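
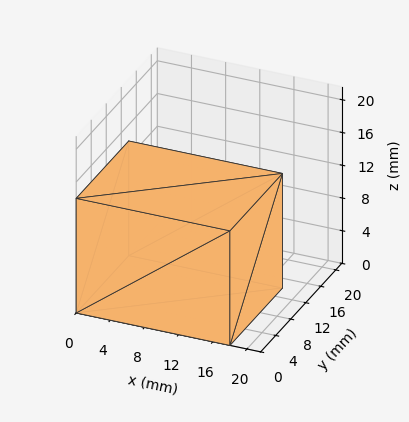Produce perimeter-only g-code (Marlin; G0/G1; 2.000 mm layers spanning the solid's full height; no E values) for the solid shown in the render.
Reading the render: the shape is a rectangular box, roughly 18 × 14 mm footprint and 14 mm tall (dimensions read to the nearest mm from the axis ticks). For the g-code, the solid's height is divided into equal slices at the stated Δz and each level perimeter traced with G1 moves after a G0 lift.

; perimeter-only toolpath
G21 ; units = mm
G90 ; absolute positioning
G28 ; home
; layer 1
G0 Z2.000
G0 X0.000 Y0.000
G1 X18.000 Y0.000
G1 X18.000 Y14.000
G1 X0.000 Y14.000
G1 X0.000 Y0.000
; layer 2
G0 Z4.000
G0 X0.000 Y0.000
G1 X18.000 Y0.000
G1 X18.000 Y14.000
G1 X0.000 Y14.000
G1 X0.000 Y0.000
; layer 3
G0 Z6.000
G0 X0.000 Y0.000
G1 X18.000 Y0.000
G1 X18.000 Y14.000
G1 X0.000 Y14.000
G1 X0.000 Y0.000
; layer 4
G0 Z8.000
G0 X0.000 Y0.000
G1 X18.000 Y0.000
G1 X18.000 Y14.000
G1 X0.000 Y14.000
G1 X0.000 Y0.000
; layer 5
G0 Z10.000
G0 X0.000 Y0.000
G1 X18.000 Y0.000
G1 X18.000 Y14.000
G1 X0.000 Y14.000
G1 X0.000 Y0.000
; layer 6
G0 Z12.000
G0 X0.000 Y0.000
G1 X18.000 Y0.000
G1 X18.000 Y14.000
G1 X0.000 Y14.000
G1 X0.000 Y0.000
; layer 7
G0 Z14.000
G0 X0.000 Y0.000
G1 X18.000 Y0.000
G1 X18.000 Y14.000
G1 X0.000 Y14.000
G1 X0.000 Y0.000
M2 ; end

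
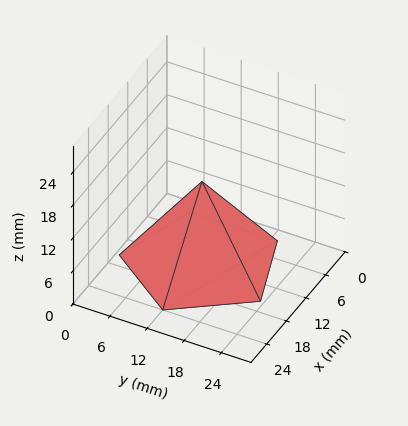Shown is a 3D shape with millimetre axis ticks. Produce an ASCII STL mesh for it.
Reading the render: the shape is a regular 5-sided pyramid, base circumscribed radius ≈ 12 mm, apex at z ≈ 15 mm (dimensions read to the nearest mm from the axis ticks). For the STL, each face is triangulated and given an outward normal.

solid part
  facet normal 0.0000 0.0000 -1.0000
    outer loop
      vertex 2.292 19.053 0.000
      vertex 15.708 23.413 0.000
      vertex 24.000 12.000 0.000
    endloop
  endfacet
  facet normal 0.0000 0.0000 -1.0000
    outer loop
      vertex 2.292 4.947 0.000
      vertex 2.292 19.053 0.000
      vertex 24.000 12.000 0.000
    endloop
  endfacet
  facet normal 0.0000 0.0000 -1.0000
    outer loop
      vertex 15.708 0.587 0.000
      vertex 2.292 4.947 0.000
      vertex 24.000 12.000 0.000
    endloop
  endfacet
  facet normal 0.6792 0.4935 0.5433
    outer loop
      vertex 24.000 12.000 0.000
      vertex 15.708 23.413 0.000
      vertex 12.000 12.000 15.000
    endloop
  endfacet
  facet normal -0.2595 0.7984 0.5433
    outer loop
      vertex 15.708 23.413 0.000
      vertex 2.292 19.053 0.000
      vertex 12.000 12.000 15.000
    endloop
  endfacet
  facet normal -0.8395 0.0000 0.5433
    outer loop
      vertex 2.292 19.053 0.000
      vertex 2.292 4.947 0.000
      vertex 12.000 12.000 15.000
    endloop
  endfacet
  facet normal -0.2595 -0.7984 0.5433
    outer loop
      vertex 2.292 4.947 0.000
      vertex 15.708 0.587 0.000
      vertex 12.000 12.000 15.000
    endloop
  endfacet
  facet normal 0.6792 -0.4935 0.5433
    outer loop
      vertex 15.708 0.587 0.000
      vertex 24.000 12.000 0.000
      vertex 12.000 12.000 15.000
    endloop
  endfacet
endsolid part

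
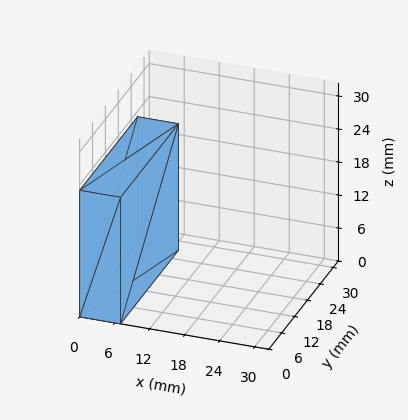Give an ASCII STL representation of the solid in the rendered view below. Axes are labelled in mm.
Reading the render: the shape is a rectangular box, roughly 7 × 27 mm footprint and 23 mm tall (dimensions read to the nearest mm from the axis ticks). For the STL, each face is triangulated and given an outward normal.

solid part
  facet normal 0.0000 0.0000 -1.0000
    outer loop
      vertex 7.0 27.0 0.0
      vertex 7.0 0.0 0.0
      vertex 0.0 0.0 0.0
    endloop
  endfacet
  facet normal 0.0000 0.0000 -1.0000
    outer loop
      vertex 0.0 27.0 0.0
      vertex 7.0 27.0 0.0
      vertex 0.0 0.0 0.0
    endloop
  endfacet
  facet normal 0.0000 0.0000 1.0000
    outer loop
      vertex 0.0 0.0 23.0
      vertex 7.0 0.0 23.0
      vertex 7.0 27.0 23.0
    endloop
  endfacet
  facet normal 0.0000 0.0000 1.0000
    outer loop
      vertex 0.0 0.0 23.0
      vertex 7.0 27.0 23.0
      vertex 0.0 27.0 23.0
    endloop
  endfacet
  facet normal 0.0000 -1.0000 0.0000
    outer loop
      vertex 0.0 0.0 0.0
      vertex 7.0 0.0 0.0
      vertex 7.0 0.0 23.0
    endloop
  endfacet
  facet normal 0.0000 -1.0000 0.0000
    outer loop
      vertex 0.0 0.0 0.0
      vertex 7.0 0.0 23.0
      vertex 0.0 0.0 23.0
    endloop
  endfacet
  facet normal 0.0000 1.0000 0.0000
    outer loop
      vertex 7.0 27.0 23.0
      vertex 7.0 27.0 0.0
      vertex 0.0 27.0 0.0
    endloop
  endfacet
  facet normal 0.0000 1.0000 0.0000
    outer loop
      vertex 0.0 27.0 23.0
      vertex 7.0 27.0 23.0
      vertex 0.0 27.0 0.0
    endloop
  endfacet
  facet normal -1.0000 0.0000 0.0000
    outer loop
      vertex 0.0 27.0 23.0
      vertex 0.0 27.0 0.0
      vertex 0.0 0.0 0.0
    endloop
  endfacet
  facet normal -1.0000 0.0000 0.0000
    outer loop
      vertex 0.0 0.0 23.0
      vertex 0.0 27.0 23.0
      vertex 0.0 0.0 0.0
    endloop
  endfacet
  facet normal 1.0000 0.0000 0.0000
    outer loop
      vertex 7.0 0.0 0.0
      vertex 7.0 27.0 0.0
      vertex 7.0 27.0 23.0
    endloop
  endfacet
  facet normal 1.0000 0.0000 0.0000
    outer loop
      vertex 7.0 0.0 0.0
      vertex 7.0 27.0 23.0
      vertex 7.0 0.0 23.0
    endloop
  endfacet
endsolid part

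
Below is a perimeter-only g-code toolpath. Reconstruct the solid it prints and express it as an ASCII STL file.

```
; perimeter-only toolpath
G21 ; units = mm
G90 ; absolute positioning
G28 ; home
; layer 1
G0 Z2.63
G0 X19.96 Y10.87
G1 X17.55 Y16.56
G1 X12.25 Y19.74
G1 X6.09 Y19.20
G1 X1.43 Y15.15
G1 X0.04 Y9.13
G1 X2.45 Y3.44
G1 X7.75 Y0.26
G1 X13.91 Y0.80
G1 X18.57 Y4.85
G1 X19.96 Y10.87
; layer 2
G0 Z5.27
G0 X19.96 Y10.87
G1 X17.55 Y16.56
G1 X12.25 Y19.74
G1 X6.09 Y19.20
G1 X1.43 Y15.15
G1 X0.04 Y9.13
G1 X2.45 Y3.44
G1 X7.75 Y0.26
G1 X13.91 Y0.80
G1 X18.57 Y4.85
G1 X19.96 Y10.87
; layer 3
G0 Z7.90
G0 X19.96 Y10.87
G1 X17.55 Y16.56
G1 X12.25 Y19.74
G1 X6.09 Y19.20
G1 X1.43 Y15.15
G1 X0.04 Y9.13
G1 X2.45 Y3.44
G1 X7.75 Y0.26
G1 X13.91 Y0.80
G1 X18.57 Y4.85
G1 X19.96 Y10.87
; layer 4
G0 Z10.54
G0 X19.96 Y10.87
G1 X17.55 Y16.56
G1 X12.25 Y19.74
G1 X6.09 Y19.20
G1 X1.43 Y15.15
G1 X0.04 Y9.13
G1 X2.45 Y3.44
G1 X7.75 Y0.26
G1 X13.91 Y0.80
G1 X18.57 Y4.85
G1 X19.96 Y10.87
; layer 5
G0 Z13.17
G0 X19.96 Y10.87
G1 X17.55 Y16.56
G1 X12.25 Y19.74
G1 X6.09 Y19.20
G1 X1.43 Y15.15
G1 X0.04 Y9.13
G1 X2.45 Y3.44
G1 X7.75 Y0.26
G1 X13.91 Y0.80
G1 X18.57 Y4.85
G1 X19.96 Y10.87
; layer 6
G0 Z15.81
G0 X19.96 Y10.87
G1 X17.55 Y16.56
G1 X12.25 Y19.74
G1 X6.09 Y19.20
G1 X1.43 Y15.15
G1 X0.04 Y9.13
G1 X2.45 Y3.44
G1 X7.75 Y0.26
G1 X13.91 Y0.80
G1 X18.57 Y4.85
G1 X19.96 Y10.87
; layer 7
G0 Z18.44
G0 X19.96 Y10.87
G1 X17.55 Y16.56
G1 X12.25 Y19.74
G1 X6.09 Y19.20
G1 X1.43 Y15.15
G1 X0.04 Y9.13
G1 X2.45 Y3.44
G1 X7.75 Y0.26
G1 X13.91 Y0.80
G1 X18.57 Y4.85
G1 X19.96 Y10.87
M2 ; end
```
solid part
  facet normal 0.0000 0.0000 -1.0000
    outer loop
      vertex 12.25 19.74 0.00
      vertex 17.55 16.56 0.00
      vertex 19.96 10.87 0.00
    endloop
  endfacet
  facet normal 0.0000 0.0000 -1.0000
    outer loop
      vertex 6.09 19.20 0.00
      vertex 12.25 19.74 0.00
      vertex 19.96 10.87 0.00
    endloop
  endfacet
  facet normal 0.0000 0.0000 -1.0000
    outer loop
      vertex 1.43 15.15 0.00
      vertex 6.09 19.20 0.00
      vertex 19.96 10.87 0.00
    endloop
  endfacet
  facet normal 0.0000 0.0000 -1.0000
    outer loop
      vertex 0.04 9.13 0.00
      vertex 1.43 15.15 0.00
      vertex 19.96 10.87 0.00
    endloop
  endfacet
  facet normal 0.0000 0.0000 -1.0000
    outer loop
      vertex 2.45 3.44 0.00
      vertex 0.04 9.13 0.00
      vertex 19.96 10.87 0.00
    endloop
  endfacet
  facet normal 0.0000 0.0000 -1.0000
    outer loop
      vertex 7.75 0.26 0.00
      vertex 2.45 3.44 0.00
      vertex 19.96 10.87 0.00
    endloop
  endfacet
  facet normal 0.0000 0.0000 -1.0000
    outer loop
      vertex 13.91 0.80 0.00
      vertex 7.75 0.26 0.00
      vertex 19.96 10.87 0.00
    endloop
  endfacet
  facet normal 0.0000 0.0000 -1.0000
    outer loop
      vertex 18.57 4.85 0.00
      vertex 13.91 0.80 0.00
      vertex 19.96 10.87 0.00
    endloop
  endfacet
  facet normal 0.0000 0.0000 1.0000
    outer loop
      vertex 19.96 10.87 18.44
      vertex 17.55 16.56 18.44
      vertex 12.25 19.74 18.44
    endloop
  endfacet
  facet normal 0.0000 0.0000 1.0000
    outer loop
      vertex 19.96 10.87 18.44
      vertex 12.25 19.74 18.44
      vertex 6.09 19.20 18.44
    endloop
  endfacet
  facet normal 0.0000 0.0000 1.0000
    outer loop
      vertex 19.96 10.87 18.44
      vertex 6.09 19.20 18.44
      vertex 1.43 15.15 18.44
    endloop
  endfacet
  facet normal 0.0000 0.0000 1.0000
    outer loop
      vertex 19.96 10.87 18.44
      vertex 1.43 15.15 18.44
      vertex 0.04 9.13 18.44
    endloop
  endfacet
  facet normal 0.0000 0.0000 1.0000
    outer loop
      vertex 19.96 10.87 18.44
      vertex 0.04 9.13 18.44
      vertex 2.45 3.44 18.44
    endloop
  endfacet
  facet normal 0.0000 0.0000 1.0000
    outer loop
      vertex 19.96 10.87 18.44
      vertex 2.45 3.44 18.44
      vertex 7.75 0.26 18.44
    endloop
  endfacet
  facet normal 0.0000 0.0000 1.0000
    outer loop
      vertex 19.96 10.87 18.44
      vertex 7.75 0.26 18.44
      vertex 13.91 0.80 18.44
    endloop
  endfacet
  facet normal 0.0000 0.0000 1.0000
    outer loop
      vertex 19.96 10.87 18.44
      vertex 13.91 0.80 18.44
      vertex 18.57 4.85 18.44
    endloop
  endfacet
  facet normal 0.9208 0.3900 0.0000
    outer loop
      vertex 19.96 10.87 0.00
      vertex 17.55 16.56 0.00
      vertex 17.55 16.56 18.44
    endloop
  endfacet
  facet normal 0.9208 0.3900 0.0000
    outer loop
      vertex 19.96 10.87 0.00
      vertex 17.55 16.56 18.44
      vertex 19.96 10.87 18.44
    endloop
  endfacet
  facet normal 0.5145 0.8575 0.0000
    outer loop
      vertex 17.55 16.56 0.00
      vertex 12.25 19.74 0.00
      vertex 12.25 19.74 18.44
    endloop
  endfacet
  facet normal 0.5145 0.8575 0.0000
    outer loop
      vertex 17.55 16.56 0.00
      vertex 12.25 19.74 18.44
      vertex 17.55 16.56 18.44
    endloop
  endfacet
  facet normal -0.0873 0.9962 0.0000
    outer loop
      vertex 12.25 19.74 0.00
      vertex 6.09 19.20 0.00
      vertex 6.09 19.20 18.44
    endloop
  endfacet
  facet normal -0.0873 0.9962 0.0000
    outer loop
      vertex 12.25 19.74 0.00
      vertex 6.09 19.20 18.44
      vertex 12.25 19.74 18.44
    endloop
  endfacet
  facet normal -0.6560 0.7548 0.0000
    outer loop
      vertex 6.09 19.20 0.00
      vertex 1.43 15.15 0.00
      vertex 1.43 15.15 18.44
    endloop
  endfacet
  facet normal -0.6560 0.7548 0.0000
    outer loop
      vertex 6.09 19.20 0.00
      vertex 1.43 15.15 18.44
      vertex 6.09 19.20 18.44
    endloop
  endfacet
  facet normal -0.9744 0.2250 0.0000
    outer loop
      vertex 1.43 15.15 0.00
      vertex 0.04 9.13 0.00
      vertex 0.04 9.13 18.44
    endloop
  endfacet
  facet normal -0.9744 0.2250 0.0000
    outer loop
      vertex 1.43 15.15 0.00
      vertex 0.04 9.13 18.44
      vertex 1.43 15.15 18.44
    endloop
  endfacet
  facet normal -0.9208 -0.3900 0.0000
    outer loop
      vertex 0.04 9.13 0.00
      vertex 2.45 3.44 0.00
      vertex 2.45 3.44 18.44
    endloop
  endfacet
  facet normal -0.9208 -0.3900 0.0000
    outer loop
      vertex 0.04 9.13 0.00
      vertex 2.45 3.44 18.44
      vertex 0.04 9.13 18.44
    endloop
  endfacet
  facet normal -0.5145 -0.8575 0.0000
    outer loop
      vertex 2.45 3.44 0.00
      vertex 7.75 0.26 0.00
      vertex 7.75 0.26 18.44
    endloop
  endfacet
  facet normal -0.5145 -0.8575 0.0000
    outer loop
      vertex 2.45 3.44 0.00
      vertex 7.75 0.26 18.44
      vertex 2.45 3.44 18.44
    endloop
  endfacet
  facet normal 0.0873 -0.9962 0.0000
    outer loop
      vertex 7.75 0.26 0.00
      vertex 13.91 0.80 0.00
      vertex 13.91 0.80 18.44
    endloop
  endfacet
  facet normal 0.0873 -0.9962 0.0000
    outer loop
      vertex 7.75 0.26 0.00
      vertex 13.91 0.80 18.44
      vertex 7.75 0.26 18.44
    endloop
  endfacet
  facet normal 0.6560 -0.7548 0.0000
    outer loop
      vertex 13.91 0.80 0.00
      vertex 18.57 4.85 0.00
      vertex 18.57 4.85 18.44
    endloop
  endfacet
  facet normal 0.6560 -0.7548 0.0000
    outer loop
      vertex 13.91 0.80 0.00
      vertex 18.57 4.85 18.44
      vertex 13.91 0.80 18.44
    endloop
  endfacet
  facet normal 0.9744 -0.2250 0.0000
    outer loop
      vertex 18.57 4.85 0.00
      vertex 19.96 10.87 0.00
      vertex 19.96 10.87 18.44
    endloop
  endfacet
  facet normal 0.9744 -0.2250 0.0000
    outer loop
      vertex 18.57 4.85 0.00
      vertex 19.96 10.87 18.44
      vertex 18.57 4.85 18.44
    endloop
  endfacet
endsolid part

The G0 Z moves step by Δz≈2.63 mm. Every layer's G1 loop is the same polygon, so the solid is a straight extrusion of it from z=0 to z≈18.4. Closing with flat bottom and top caps and triangulating gives 36 facets — a regular 10-sided prism (a cylinder approximated with 10 flat sides), circumscribed radius ≈ 10 mm, height ≈ 18.4 mm.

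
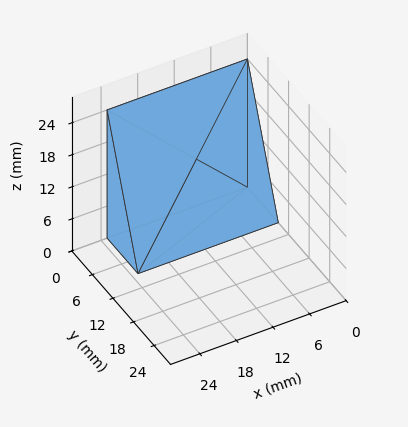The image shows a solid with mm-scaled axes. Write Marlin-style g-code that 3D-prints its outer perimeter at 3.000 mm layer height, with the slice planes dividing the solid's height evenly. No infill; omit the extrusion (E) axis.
Reading the render: the shape is a wedge (ramp): 23 × 9 mm base, rising to 24 mm along the y=0 edge and sloping linearly to z=0 at y=9 (dimensions read to the nearest mm from the axis ticks). For the g-code, the solid's height is divided into equal slices at the stated Δz and each level perimeter traced with G1 moves after a G0 lift.

; perimeter-only toolpath
G21 ; units = mm
G90 ; absolute positioning
G28 ; home
; layer 1
G0 Z3.000
G0 X0.000 Y0.000
G1 X23.000 Y0.000
G1 X23.000 Y7.875
G1 X0.000 Y7.875
G1 X0.000 Y0.000
; layer 2
G0 Z6.000
G0 X0.000 Y0.000
G1 X23.000 Y0.000
G1 X23.000 Y6.750
G1 X0.000 Y6.750
G1 X0.000 Y0.000
; layer 3
G0 Z9.000
G0 X0.000 Y0.000
G1 X23.000 Y0.000
G1 X23.000 Y5.625
G1 X0.000 Y5.625
G1 X0.000 Y0.000
; layer 4
G0 Z12.000
G0 X0.000 Y0.000
G1 X23.000 Y0.000
G1 X23.000 Y4.500
G1 X0.000 Y4.500
G1 X0.000 Y0.000
; layer 5
G0 Z15.000
G0 X0.000 Y0.000
G1 X23.000 Y0.000
G1 X23.000 Y3.375
G1 X0.000 Y3.375
G1 X0.000 Y0.000
; layer 6
G0 Z18.000
G0 X0.000 Y0.000
G1 X23.000 Y0.000
G1 X23.000 Y2.250
G1 X0.000 Y2.250
G1 X0.000 Y0.000
; layer 7
G0 Z21.000
G0 X0.000 Y0.000
G1 X23.000 Y0.000
G1 X23.000 Y1.125
G1 X0.000 Y1.125
G1 X0.000 Y0.000
M2 ; end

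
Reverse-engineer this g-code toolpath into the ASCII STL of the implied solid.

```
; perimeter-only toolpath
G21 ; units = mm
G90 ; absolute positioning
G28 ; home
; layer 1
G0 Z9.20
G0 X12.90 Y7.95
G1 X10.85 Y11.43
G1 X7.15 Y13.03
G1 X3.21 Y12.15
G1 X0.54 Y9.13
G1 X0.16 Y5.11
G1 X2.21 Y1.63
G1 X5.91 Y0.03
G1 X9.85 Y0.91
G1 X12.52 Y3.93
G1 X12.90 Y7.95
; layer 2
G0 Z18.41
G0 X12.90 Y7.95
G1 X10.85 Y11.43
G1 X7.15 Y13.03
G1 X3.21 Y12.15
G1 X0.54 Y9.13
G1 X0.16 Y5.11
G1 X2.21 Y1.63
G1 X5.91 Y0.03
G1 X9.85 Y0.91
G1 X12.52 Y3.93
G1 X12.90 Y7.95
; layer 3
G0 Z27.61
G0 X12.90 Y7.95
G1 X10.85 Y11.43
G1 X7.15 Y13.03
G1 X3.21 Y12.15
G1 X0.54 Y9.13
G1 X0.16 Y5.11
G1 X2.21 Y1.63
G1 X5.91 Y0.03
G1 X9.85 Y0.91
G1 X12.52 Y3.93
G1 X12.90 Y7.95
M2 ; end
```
solid part
  facet normal 0.0000 0.0000 -1.0000
    outer loop
      vertex 7.15 13.03 0.00
      vertex 10.85 11.43 0.00
      vertex 12.90 7.95 0.00
    endloop
  endfacet
  facet normal 0.0000 0.0000 -1.0000
    outer loop
      vertex 3.21 12.15 0.00
      vertex 7.15 13.03 0.00
      vertex 12.90 7.95 0.00
    endloop
  endfacet
  facet normal 0.0000 0.0000 -1.0000
    outer loop
      vertex 0.54 9.13 0.00
      vertex 3.21 12.15 0.00
      vertex 12.90 7.95 0.00
    endloop
  endfacet
  facet normal 0.0000 0.0000 -1.0000
    outer loop
      vertex 0.16 5.11 0.00
      vertex 0.54 9.13 0.00
      vertex 12.90 7.95 0.00
    endloop
  endfacet
  facet normal 0.0000 0.0000 -1.0000
    outer loop
      vertex 2.21 1.63 0.00
      vertex 0.16 5.11 0.00
      vertex 12.90 7.95 0.00
    endloop
  endfacet
  facet normal 0.0000 0.0000 -1.0000
    outer loop
      vertex 5.91 0.03 0.00
      vertex 2.21 1.63 0.00
      vertex 12.90 7.95 0.00
    endloop
  endfacet
  facet normal 0.0000 0.0000 -1.0000
    outer loop
      vertex 9.85 0.91 0.00
      vertex 5.91 0.03 0.00
      vertex 12.90 7.95 0.00
    endloop
  endfacet
  facet normal 0.0000 0.0000 -1.0000
    outer loop
      vertex 12.52 3.93 0.00
      vertex 9.85 0.91 0.00
      vertex 12.90 7.95 0.00
    endloop
  endfacet
  facet normal 0.0000 0.0000 1.0000
    outer loop
      vertex 12.90 7.95 27.61
      vertex 10.85 11.43 27.61
      vertex 7.15 13.03 27.61
    endloop
  endfacet
  facet normal 0.0000 0.0000 1.0000
    outer loop
      vertex 12.90 7.95 27.61
      vertex 7.15 13.03 27.61
      vertex 3.21 12.15 27.61
    endloop
  endfacet
  facet normal 0.0000 0.0000 1.0000
    outer loop
      vertex 12.90 7.95 27.61
      vertex 3.21 12.15 27.61
      vertex 0.54 9.13 27.61
    endloop
  endfacet
  facet normal 0.0000 0.0000 1.0000
    outer loop
      vertex 12.90 7.95 27.61
      vertex 0.54 9.13 27.61
      vertex 0.16 5.11 27.61
    endloop
  endfacet
  facet normal 0.0000 0.0000 1.0000
    outer loop
      vertex 12.90 7.95 27.61
      vertex 0.16 5.11 27.61
      vertex 2.21 1.63 27.61
    endloop
  endfacet
  facet normal 0.0000 0.0000 1.0000
    outer loop
      vertex 12.90 7.95 27.61
      vertex 2.21 1.63 27.61
      vertex 5.91 0.03 27.61
    endloop
  endfacet
  facet normal 0.0000 0.0000 1.0000
    outer loop
      vertex 12.90 7.95 27.61
      vertex 5.91 0.03 27.61
      vertex 9.85 0.91 27.61
    endloop
  endfacet
  facet normal 0.0000 0.0000 1.0000
    outer loop
      vertex 12.90 7.95 27.61
      vertex 9.85 0.91 27.61
      vertex 12.52 3.93 27.61
    endloop
  endfacet
  facet normal 0.8616 0.5076 0.0000
    outer loop
      vertex 12.90 7.95 0.00
      vertex 10.85 11.43 0.00
      vertex 10.85 11.43 27.61
    endloop
  endfacet
  facet normal 0.8616 0.5076 0.0000
    outer loop
      vertex 12.90 7.95 0.00
      vertex 10.85 11.43 27.61
      vertex 12.90 7.95 27.61
    endloop
  endfacet
  facet normal 0.3969 0.9179 0.0000
    outer loop
      vertex 10.85 11.43 0.00
      vertex 7.15 13.03 0.00
      vertex 7.15 13.03 27.61
    endloop
  endfacet
  facet normal 0.3969 0.9179 0.0000
    outer loop
      vertex 10.85 11.43 0.00
      vertex 7.15 13.03 27.61
      vertex 10.85 11.43 27.61
    endloop
  endfacet
  facet normal -0.2180 0.9760 0.0000
    outer loop
      vertex 7.15 13.03 0.00
      vertex 3.21 12.15 0.00
      vertex 3.21 12.15 27.61
    endloop
  endfacet
  facet normal -0.2180 0.9760 0.0000
    outer loop
      vertex 7.15 13.03 0.00
      vertex 3.21 12.15 27.61
      vertex 7.15 13.03 27.61
    endloop
  endfacet
  facet normal -0.7492 0.6624 0.0000
    outer loop
      vertex 3.21 12.15 0.00
      vertex 0.54 9.13 0.00
      vertex 0.54 9.13 27.61
    endloop
  endfacet
  facet normal -0.7492 0.6624 0.0000
    outer loop
      vertex 3.21 12.15 0.00
      vertex 0.54 9.13 27.61
      vertex 3.21 12.15 27.61
    endloop
  endfacet
  facet normal -0.9956 0.0941 0.0000
    outer loop
      vertex 0.54 9.13 0.00
      vertex 0.16 5.11 0.00
      vertex 0.16 5.11 27.61
    endloop
  endfacet
  facet normal -0.9956 0.0941 0.0000
    outer loop
      vertex 0.54 9.13 0.00
      vertex 0.16 5.11 27.61
      vertex 0.54 9.13 27.61
    endloop
  endfacet
  facet normal -0.8616 -0.5076 0.0000
    outer loop
      vertex 0.16 5.11 0.00
      vertex 2.21 1.63 0.00
      vertex 2.21 1.63 27.61
    endloop
  endfacet
  facet normal -0.8616 -0.5076 0.0000
    outer loop
      vertex 0.16 5.11 0.00
      vertex 2.21 1.63 27.61
      vertex 0.16 5.11 27.61
    endloop
  endfacet
  facet normal -0.3969 -0.9179 0.0000
    outer loop
      vertex 2.21 1.63 0.00
      vertex 5.91 0.03 0.00
      vertex 5.91 0.03 27.61
    endloop
  endfacet
  facet normal -0.3969 -0.9179 0.0000
    outer loop
      vertex 2.21 1.63 0.00
      vertex 5.91 0.03 27.61
      vertex 2.21 1.63 27.61
    endloop
  endfacet
  facet normal 0.2180 -0.9760 0.0000
    outer loop
      vertex 5.91 0.03 0.00
      vertex 9.85 0.91 0.00
      vertex 9.85 0.91 27.61
    endloop
  endfacet
  facet normal 0.2180 -0.9760 0.0000
    outer loop
      vertex 5.91 0.03 0.00
      vertex 9.85 0.91 27.61
      vertex 5.91 0.03 27.61
    endloop
  endfacet
  facet normal 0.7492 -0.6624 0.0000
    outer loop
      vertex 9.85 0.91 0.00
      vertex 12.52 3.93 0.00
      vertex 12.52 3.93 27.61
    endloop
  endfacet
  facet normal 0.7492 -0.6624 0.0000
    outer loop
      vertex 9.85 0.91 0.00
      vertex 12.52 3.93 27.61
      vertex 9.85 0.91 27.61
    endloop
  endfacet
  facet normal 0.9956 -0.0941 0.0000
    outer loop
      vertex 12.52 3.93 0.00
      vertex 12.90 7.95 0.00
      vertex 12.90 7.95 27.61
    endloop
  endfacet
  facet normal 0.9956 -0.0941 0.0000
    outer loop
      vertex 12.52 3.93 0.00
      vertex 12.90 7.95 27.61
      vertex 12.52 3.93 27.61
    endloop
  endfacet
endsolid part

The G0 Z moves step by Δz≈9.20 mm. Every layer's G1 loop is the same polygon, so the solid is a straight extrusion of it from z=0 to z≈27.6. Closing with flat bottom and top caps and triangulating gives 36 facets — a regular 10-sided prism (a cylinder approximated with 10 flat sides), circumscribed radius ≈ 6.53 mm, height ≈ 27.6 mm.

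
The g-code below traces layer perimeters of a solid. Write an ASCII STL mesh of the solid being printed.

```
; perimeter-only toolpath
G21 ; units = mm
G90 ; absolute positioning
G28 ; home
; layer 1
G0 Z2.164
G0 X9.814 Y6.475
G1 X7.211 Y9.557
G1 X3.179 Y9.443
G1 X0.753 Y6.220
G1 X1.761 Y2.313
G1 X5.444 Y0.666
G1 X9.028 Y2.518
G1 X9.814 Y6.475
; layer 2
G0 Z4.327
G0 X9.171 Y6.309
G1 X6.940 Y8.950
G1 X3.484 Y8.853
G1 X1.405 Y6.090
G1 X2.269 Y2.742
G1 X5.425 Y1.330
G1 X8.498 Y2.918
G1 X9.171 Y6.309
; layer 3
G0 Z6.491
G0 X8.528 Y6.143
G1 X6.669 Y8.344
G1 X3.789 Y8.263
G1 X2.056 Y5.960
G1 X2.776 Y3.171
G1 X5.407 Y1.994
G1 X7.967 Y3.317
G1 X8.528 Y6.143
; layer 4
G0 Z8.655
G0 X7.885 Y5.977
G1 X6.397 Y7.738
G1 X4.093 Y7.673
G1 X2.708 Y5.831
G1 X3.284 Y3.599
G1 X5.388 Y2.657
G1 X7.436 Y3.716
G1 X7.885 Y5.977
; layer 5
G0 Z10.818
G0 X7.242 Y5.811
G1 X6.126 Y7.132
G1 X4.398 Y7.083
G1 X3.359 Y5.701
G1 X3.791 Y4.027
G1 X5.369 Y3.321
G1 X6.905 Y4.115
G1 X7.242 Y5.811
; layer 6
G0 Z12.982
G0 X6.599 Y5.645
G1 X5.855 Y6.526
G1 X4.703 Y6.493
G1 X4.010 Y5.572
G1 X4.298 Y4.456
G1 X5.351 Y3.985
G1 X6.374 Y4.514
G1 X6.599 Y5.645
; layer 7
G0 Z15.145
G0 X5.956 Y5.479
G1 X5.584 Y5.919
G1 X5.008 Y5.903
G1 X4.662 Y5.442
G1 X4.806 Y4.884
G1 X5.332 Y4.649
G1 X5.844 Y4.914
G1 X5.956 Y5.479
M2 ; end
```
solid part
  facet normal 0.0000 0.0000 -1.0000
    outer loop
      vertex 2.874 10.033 0.000
      vertex 7.482 10.163 0.000
      vertex 10.457 6.641 0.000
    endloop
  endfacet
  facet normal 0.0000 0.0000 -1.0000
    outer loop
      vertex 0.102 6.349 0.000
      vertex 2.874 10.033 0.000
      vertex 10.457 6.641 0.000
    endloop
  endfacet
  facet normal 0.0000 0.0000 -1.0000
    outer loop
      vertex 1.254 1.885 0.000
      vertex 0.102 6.349 0.000
      vertex 10.457 6.641 0.000
    endloop
  endfacet
  facet normal 0.0000 0.0000 -1.0000
    outer loop
      vertex 5.463 0.002 0.000
      vertex 1.254 1.885 0.000
      vertex 10.457 6.641 0.000
    endloop
  endfacet
  facet normal 0.0000 0.0000 -1.0000
    outer loop
      vertex 9.559 2.119 0.000
      vertex 5.463 0.002 0.000
      vertex 10.457 6.641 0.000
    endloop
  endfacet
  facet normal 0.7363 0.6219 0.2665
    outer loop
      vertex 10.457 6.641 0.000
      vertex 7.482 10.163 0.000
      vertex 5.313 5.313 17.309
    endloop
  endfacet
  facet normal -0.0272 0.9634 0.2666
    outer loop
      vertex 7.482 10.163 0.000
      vertex 2.874 10.033 0.000
      vertex 5.313 5.313 17.309
    endloop
  endfacet
  facet normal -0.7702 0.5795 0.2665
    outer loop
      vertex 2.874 10.033 0.000
      vertex 0.102 6.349 0.000
      vertex 5.313 5.313 17.309
    endloop
  endfacet
  facet normal -0.9332 -0.2408 0.2665
    outer loop
      vertex 0.102 6.349 0.000
      vertex 1.254 1.885 0.000
      vertex 5.313 5.313 17.309
    endloop
  endfacet
  facet normal -0.3936 -0.8798 0.2665
    outer loop
      vertex 1.254 1.885 0.000
      vertex 5.463 0.002 0.000
      vertex 5.313 5.313 17.309
    endloop
  endfacet
  facet normal 0.4425 -0.8562 0.2666
    outer loop
      vertex 5.463 0.002 0.000
      vertex 9.559 2.119 0.000
      vertex 5.313 5.313 17.309
    endloop
  endfacet
  facet normal 0.9454 -0.1877 0.2665
    outer loop
      vertex 9.559 2.119 0.000
      vertex 10.457 6.641 0.000
      vertex 5.313 5.313 17.309
    endloop
  endfacet
endsolid part

The G0 Z moves step by Δz≈2.164 mm. The G1 loops shrink linearly with z, so the solid tapers from its base footprint up to z≈17.3. Closing with a flat bottom cap and the tapered top and triangulating gives 12 facets — a regular 7-sided pyramid, base circumscribed radius ≈ 5.31 mm, apex at z ≈ 17.3 mm.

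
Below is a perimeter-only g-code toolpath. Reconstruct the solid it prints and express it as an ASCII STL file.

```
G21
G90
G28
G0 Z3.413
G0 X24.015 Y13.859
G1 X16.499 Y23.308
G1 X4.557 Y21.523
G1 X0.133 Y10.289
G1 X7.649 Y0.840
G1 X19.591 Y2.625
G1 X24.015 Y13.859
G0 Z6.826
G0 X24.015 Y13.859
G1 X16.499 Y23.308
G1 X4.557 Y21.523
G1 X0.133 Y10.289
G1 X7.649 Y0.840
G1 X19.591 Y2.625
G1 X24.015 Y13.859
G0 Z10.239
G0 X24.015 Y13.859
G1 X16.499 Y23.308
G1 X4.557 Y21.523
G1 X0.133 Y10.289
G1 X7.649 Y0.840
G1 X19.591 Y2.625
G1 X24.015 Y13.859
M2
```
solid part
  facet normal 0.0000 0.0000 -1.0000
    outer loop
      vertex 4.557 21.523 0.000
      vertex 16.499 23.308 0.000
      vertex 24.015 13.859 0.000
    endloop
  endfacet
  facet normal 0.0000 0.0000 -1.0000
    outer loop
      vertex 0.133 10.289 0.000
      vertex 4.557 21.523 0.000
      vertex 24.015 13.859 0.000
    endloop
  endfacet
  facet normal 0.0000 0.0000 -1.0000
    outer loop
      vertex 7.649 0.840 0.000
      vertex 0.133 10.289 0.000
      vertex 24.015 13.859 0.000
    endloop
  endfacet
  facet normal 0.0000 0.0000 -1.0000
    outer loop
      vertex 19.591 2.625 0.000
      vertex 7.649 0.840 0.000
      vertex 24.015 13.859 0.000
    endloop
  endfacet
  facet normal 0.0000 0.0000 1.0000
    outer loop
      vertex 24.015 13.859 10.239
      vertex 16.499 23.308 10.239
      vertex 4.557 21.523 10.239
    endloop
  endfacet
  facet normal 0.0000 0.0000 1.0000
    outer loop
      vertex 24.015 13.859 10.239
      vertex 4.557 21.523 10.239
      vertex 0.133 10.289 10.239
    endloop
  endfacet
  facet normal 0.0000 0.0000 1.0000
    outer loop
      vertex 24.015 13.859 10.239
      vertex 0.133 10.289 10.239
      vertex 7.649 0.840 10.239
    endloop
  endfacet
  facet normal 0.0000 0.0000 1.0000
    outer loop
      vertex 24.015 13.859 10.239
      vertex 7.649 0.840 10.239
      vertex 19.591 2.625 10.239
    endloop
  endfacet
  facet normal 0.7826 0.6225 0.0000
    outer loop
      vertex 24.015 13.859 0.000
      vertex 16.499 23.308 0.000
      vertex 16.499 23.308 10.239
    endloop
  endfacet
  facet normal 0.7826 0.6225 0.0000
    outer loop
      vertex 24.015 13.859 0.000
      vertex 16.499 23.308 10.239
      vertex 24.015 13.859 10.239
    endloop
  endfacet
  facet normal -0.1478 0.9890 0.0000
    outer loop
      vertex 16.499 23.308 0.000
      vertex 4.557 21.523 0.000
      vertex 4.557 21.523 10.239
    endloop
  endfacet
  facet normal -0.1478 0.9890 0.0000
    outer loop
      vertex 16.499 23.308 0.000
      vertex 4.557 21.523 10.239
      vertex 16.499 23.308 10.239
    endloop
  endfacet
  facet normal -0.9305 0.3664 0.0000
    outer loop
      vertex 4.557 21.523 0.000
      vertex 0.133 10.289 0.000
      vertex 0.133 10.289 10.239
    endloop
  endfacet
  facet normal -0.9305 0.3664 0.0000
    outer loop
      vertex 4.557 21.523 0.000
      vertex 0.133 10.289 10.239
      vertex 4.557 21.523 10.239
    endloop
  endfacet
  facet normal -0.7826 -0.6225 0.0000
    outer loop
      vertex 0.133 10.289 0.000
      vertex 7.649 0.840 0.000
      vertex 7.649 0.840 10.239
    endloop
  endfacet
  facet normal -0.7826 -0.6225 0.0000
    outer loop
      vertex 0.133 10.289 0.000
      vertex 7.649 0.840 10.239
      vertex 0.133 10.289 10.239
    endloop
  endfacet
  facet normal 0.1478 -0.9890 0.0000
    outer loop
      vertex 7.649 0.840 0.000
      vertex 19.591 2.625 0.000
      vertex 19.591 2.625 10.239
    endloop
  endfacet
  facet normal 0.1478 -0.9890 0.0000
    outer loop
      vertex 7.649 0.840 0.000
      vertex 19.591 2.625 10.239
      vertex 7.649 0.840 10.239
    endloop
  endfacet
  facet normal 0.9305 -0.3664 0.0000
    outer loop
      vertex 19.591 2.625 0.000
      vertex 24.015 13.859 0.000
      vertex 24.015 13.859 10.239
    endloop
  endfacet
  facet normal 0.9305 -0.3664 0.0000
    outer loop
      vertex 19.591 2.625 0.000
      vertex 24.015 13.859 10.239
      vertex 19.591 2.625 10.239
    endloop
  endfacet
endsolid part

The G0 Z moves step by Δz≈3.413 mm. Every layer's G1 loop is the same polygon, so the solid is a straight extrusion of it from z=0 to z≈10.2. Closing with flat bottom and top caps and triangulating gives 20 facets — a regular 6-sided prism (a cylinder approximated with 6 flat sides), circumscribed radius ≈ 12.1 mm, height ≈ 10.2 mm.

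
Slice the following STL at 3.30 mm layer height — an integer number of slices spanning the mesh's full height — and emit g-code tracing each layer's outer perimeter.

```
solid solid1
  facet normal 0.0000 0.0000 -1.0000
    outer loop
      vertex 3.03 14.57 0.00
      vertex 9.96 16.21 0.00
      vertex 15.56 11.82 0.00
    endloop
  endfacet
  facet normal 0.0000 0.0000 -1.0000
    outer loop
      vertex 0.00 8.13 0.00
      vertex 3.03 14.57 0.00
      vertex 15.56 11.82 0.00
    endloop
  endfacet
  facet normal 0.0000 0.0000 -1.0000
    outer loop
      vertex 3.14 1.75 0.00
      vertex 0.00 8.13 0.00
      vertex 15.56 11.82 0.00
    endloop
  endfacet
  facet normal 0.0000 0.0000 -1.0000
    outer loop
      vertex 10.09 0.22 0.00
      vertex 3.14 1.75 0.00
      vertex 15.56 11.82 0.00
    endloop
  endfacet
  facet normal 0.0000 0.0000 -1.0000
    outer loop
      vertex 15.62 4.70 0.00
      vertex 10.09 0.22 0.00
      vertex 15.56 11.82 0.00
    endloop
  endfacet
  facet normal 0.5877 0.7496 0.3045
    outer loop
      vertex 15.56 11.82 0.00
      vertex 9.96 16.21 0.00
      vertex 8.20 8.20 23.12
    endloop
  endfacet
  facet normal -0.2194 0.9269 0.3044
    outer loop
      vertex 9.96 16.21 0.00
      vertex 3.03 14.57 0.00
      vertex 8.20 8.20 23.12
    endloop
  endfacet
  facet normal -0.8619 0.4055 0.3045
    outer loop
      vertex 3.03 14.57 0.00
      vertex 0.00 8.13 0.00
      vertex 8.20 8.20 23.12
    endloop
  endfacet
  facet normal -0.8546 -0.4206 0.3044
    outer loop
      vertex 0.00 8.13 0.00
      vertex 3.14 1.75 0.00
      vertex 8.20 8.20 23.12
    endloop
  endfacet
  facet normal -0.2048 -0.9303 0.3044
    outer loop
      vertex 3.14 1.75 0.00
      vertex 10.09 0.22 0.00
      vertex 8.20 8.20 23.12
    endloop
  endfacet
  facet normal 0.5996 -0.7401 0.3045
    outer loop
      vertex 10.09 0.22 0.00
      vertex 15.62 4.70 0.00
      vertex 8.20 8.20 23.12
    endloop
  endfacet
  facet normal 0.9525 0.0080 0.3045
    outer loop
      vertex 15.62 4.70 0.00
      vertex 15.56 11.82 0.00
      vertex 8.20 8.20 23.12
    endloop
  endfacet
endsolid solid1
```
; perimeter-only toolpath
G21 ; units = mm
G90 ; absolute positioning
G28 ; home
; layer 1
G0 Z3.30
G0 X14.51 Y11.30
G1 X9.71 Y15.07
G1 X3.77 Y13.66
G1 X1.17 Y8.14
G1 X3.86 Y2.67
G1 X9.82 Y1.36
G1 X14.56 Y5.20
G1 X14.51 Y11.30
; layer 2
G0 Z6.61
G0 X13.46 Y10.79
G1 X9.46 Y13.92
G1 X4.51 Y12.75
G1 X2.34 Y8.15
G1 X4.59 Y3.59
G1 X9.55 Y2.50
G1 X13.50 Y5.70
G1 X13.46 Y10.79
; layer 3
G0 Z9.91
G0 X12.41 Y10.27
G1 X9.21 Y12.78
G1 X5.25 Y11.84
G1 X3.51 Y8.16
G1 X5.31 Y4.51
G1 X9.28 Y3.64
G1 X12.44 Y6.20
G1 X12.41 Y10.27
; layer 4
G0 Z13.21
G0 X11.35 Y9.75
G1 X8.95 Y11.63
G1 X5.98 Y10.93
G1 X4.69 Y8.17
G1 X6.03 Y5.44
G1 X9.01 Y4.78
G1 X11.38 Y6.70
G1 X11.35 Y9.75
; layer 5
G0 Z16.51
G0 X10.30 Y9.23
G1 X8.70 Y10.49
G1 X6.72 Y10.02
G1 X5.86 Y8.18
G1 X6.75 Y6.36
G1 X8.74 Y5.92
G1 X10.32 Y7.20
G1 X10.30 Y9.23
; layer 6
G0 Z19.82
G0 X9.25 Y8.72
G1 X8.45 Y9.34
G1 X7.46 Y9.11
G1 X7.03 Y8.19
G1 X7.48 Y7.28
G1 X8.47 Y7.06
G1 X9.26 Y7.70
G1 X9.25 Y8.72
M2 ; end

The solid is a regular 7-sided pyramid, base circumscribed radius ≈ 8.2 mm, apex at z ≈ 23.1 mm. Slicing at Δz = 3.30 mm — 7 equal slices spanning the solid's height, so layer i sits at z = i·h/7 — gives 6 non-empty perimeters. Each is a 7-segment closed polygon; G0 lifts to the layer z and rapids to the start vertex, then G1 traces the edges. The cross-section shrinks linearly with z (the slice at the apex is degenerate and omitted).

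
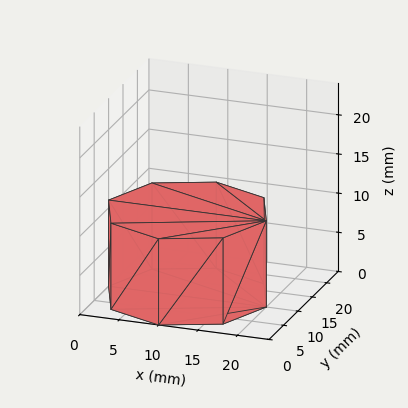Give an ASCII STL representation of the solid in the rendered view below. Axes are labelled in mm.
Reading the render: the shape is a regular 8-sided prism (a cylinder approximated with 8 flat sides), circumscribed radius ≈ 10 mm, height ≈ 11 mm (dimensions read to the nearest mm from the axis ticks). For the STL, each face is triangulated and given an outward normal.

solid part
  facet normal 0.0000 0.0000 -1.0000
    outer loop
      vertex 10.0 20.0 0.0
      vertex 17.1 17.1 0.0
      vertex 20.0 10.0 0.0
    endloop
  endfacet
  facet normal 0.0000 0.0000 -1.0000
    outer loop
      vertex 2.9 17.1 0.0
      vertex 10.0 20.0 0.0
      vertex 20.0 10.0 0.0
    endloop
  endfacet
  facet normal 0.0000 0.0000 -1.0000
    outer loop
      vertex 0.0 10.0 0.0
      vertex 2.9 17.1 0.0
      vertex 20.0 10.0 0.0
    endloop
  endfacet
  facet normal 0.0000 0.0000 -1.0000
    outer loop
      vertex 2.9 2.9 0.0
      vertex 0.0 10.0 0.0
      vertex 20.0 10.0 0.0
    endloop
  endfacet
  facet normal 0.0000 0.0000 -1.0000
    outer loop
      vertex 10.0 0.0 0.0
      vertex 2.9 2.9 0.0
      vertex 20.0 10.0 0.0
    endloop
  endfacet
  facet normal 0.0000 0.0000 -1.0000
    outer loop
      vertex 17.1 2.9 0.0
      vertex 10.0 0.0 0.0
      vertex 20.0 10.0 0.0
    endloop
  endfacet
  facet normal 0.0000 0.0000 1.0000
    outer loop
      vertex 20.0 10.0 11.0
      vertex 17.1 17.1 11.0
      vertex 10.0 20.0 11.0
    endloop
  endfacet
  facet normal 0.0000 0.0000 1.0000
    outer loop
      vertex 20.0 10.0 11.0
      vertex 10.0 20.0 11.0
      vertex 2.9 17.1 11.0
    endloop
  endfacet
  facet normal 0.0000 0.0000 1.0000
    outer loop
      vertex 20.0 10.0 11.0
      vertex 2.9 17.1 11.0
      vertex 0.0 10.0 11.0
    endloop
  endfacet
  facet normal 0.0000 0.0000 1.0000
    outer loop
      vertex 20.0 10.0 11.0
      vertex 0.0 10.0 11.0
      vertex 2.9 2.9 11.0
    endloop
  endfacet
  facet normal 0.0000 0.0000 1.0000
    outer loop
      vertex 20.0 10.0 11.0
      vertex 2.9 2.9 11.0
      vertex 10.0 0.0 11.0
    endloop
  endfacet
  facet normal 0.0000 0.0000 1.0000
    outer loop
      vertex 20.0 10.0 11.0
      vertex 10.0 0.0 11.0
      vertex 17.1 2.9 11.0
    endloop
  endfacet
  facet normal 0.9258 0.3781 0.0000
    outer loop
      vertex 20.0 10.0 0.0
      vertex 17.1 17.1 0.0
      vertex 17.1 17.1 11.0
    endloop
  endfacet
  facet normal 0.9258 0.3781 0.0000
    outer loop
      vertex 20.0 10.0 0.0
      vertex 17.1 17.1 11.0
      vertex 20.0 10.0 11.0
    endloop
  endfacet
  facet normal 0.3781 0.9258 0.0000
    outer loop
      vertex 17.1 17.1 0.0
      vertex 10.0 20.0 0.0
      vertex 10.0 20.0 11.0
    endloop
  endfacet
  facet normal 0.3781 0.9258 0.0000
    outer loop
      vertex 17.1 17.1 0.0
      vertex 10.0 20.0 11.0
      vertex 17.1 17.1 11.0
    endloop
  endfacet
  facet normal -0.3781 0.9258 0.0000
    outer loop
      vertex 10.0 20.0 0.0
      vertex 2.9 17.1 0.0
      vertex 2.9 17.1 11.0
    endloop
  endfacet
  facet normal -0.3781 0.9258 0.0000
    outer loop
      vertex 10.0 20.0 0.0
      vertex 2.9 17.1 11.0
      vertex 10.0 20.0 11.0
    endloop
  endfacet
  facet normal -0.9258 0.3781 0.0000
    outer loop
      vertex 2.9 17.1 0.0
      vertex 0.0 10.0 0.0
      vertex 0.0 10.0 11.0
    endloop
  endfacet
  facet normal -0.9258 0.3781 0.0000
    outer loop
      vertex 2.9 17.1 0.0
      vertex 0.0 10.0 11.0
      vertex 2.9 17.1 11.0
    endloop
  endfacet
  facet normal -0.9258 -0.3781 0.0000
    outer loop
      vertex 0.0 10.0 0.0
      vertex 2.9 2.9 0.0
      vertex 2.9 2.9 11.0
    endloop
  endfacet
  facet normal -0.9258 -0.3781 0.0000
    outer loop
      vertex 0.0 10.0 0.0
      vertex 2.9 2.9 11.0
      vertex 0.0 10.0 11.0
    endloop
  endfacet
  facet normal -0.3781 -0.9258 0.0000
    outer loop
      vertex 2.9 2.9 0.0
      vertex 10.0 0.0 0.0
      vertex 10.0 0.0 11.0
    endloop
  endfacet
  facet normal -0.3781 -0.9258 0.0000
    outer loop
      vertex 2.9 2.9 0.0
      vertex 10.0 0.0 11.0
      vertex 2.9 2.9 11.0
    endloop
  endfacet
  facet normal 0.3781 -0.9258 0.0000
    outer loop
      vertex 10.0 0.0 0.0
      vertex 17.1 2.9 0.0
      vertex 17.1 2.9 11.0
    endloop
  endfacet
  facet normal 0.3781 -0.9258 0.0000
    outer loop
      vertex 10.0 0.0 0.0
      vertex 17.1 2.9 11.0
      vertex 10.0 0.0 11.0
    endloop
  endfacet
  facet normal 0.9258 -0.3781 0.0000
    outer loop
      vertex 17.1 2.9 0.0
      vertex 20.0 10.0 0.0
      vertex 20.0 10.0 11.0
    endloop
  endfacet
  facet normal 0.9258 -0.3781 0.0000
    outer loop
      vertex 17.1 2.9 0.0
      vertex 20.0 10.0 11.0
      vertex 17.1 2.9 11.0
    endloop
  endfacet
endsolid part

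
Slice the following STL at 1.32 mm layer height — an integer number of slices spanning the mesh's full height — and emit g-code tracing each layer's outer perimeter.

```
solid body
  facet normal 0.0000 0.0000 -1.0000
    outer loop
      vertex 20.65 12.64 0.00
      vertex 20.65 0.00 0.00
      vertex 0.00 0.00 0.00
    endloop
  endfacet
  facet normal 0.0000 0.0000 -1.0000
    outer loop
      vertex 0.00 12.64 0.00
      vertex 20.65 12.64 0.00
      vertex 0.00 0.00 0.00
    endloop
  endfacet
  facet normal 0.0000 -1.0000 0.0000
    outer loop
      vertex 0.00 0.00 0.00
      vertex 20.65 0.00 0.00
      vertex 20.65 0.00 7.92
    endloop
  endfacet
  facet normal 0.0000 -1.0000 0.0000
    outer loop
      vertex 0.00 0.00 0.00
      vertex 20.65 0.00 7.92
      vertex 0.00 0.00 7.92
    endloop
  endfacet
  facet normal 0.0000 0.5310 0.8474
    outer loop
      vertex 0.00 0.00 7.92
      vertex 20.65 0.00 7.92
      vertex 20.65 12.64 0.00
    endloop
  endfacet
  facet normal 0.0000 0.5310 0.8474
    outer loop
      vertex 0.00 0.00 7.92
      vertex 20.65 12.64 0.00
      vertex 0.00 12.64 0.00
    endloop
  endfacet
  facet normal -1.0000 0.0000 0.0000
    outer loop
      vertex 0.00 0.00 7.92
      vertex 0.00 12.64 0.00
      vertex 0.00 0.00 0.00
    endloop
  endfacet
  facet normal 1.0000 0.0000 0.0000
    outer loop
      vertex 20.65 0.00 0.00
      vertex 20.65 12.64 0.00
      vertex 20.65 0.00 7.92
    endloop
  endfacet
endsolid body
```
; perimeter-only toolpath
G21 ; units = mm
G90 ; absolute positioning
G28 ; home
; layer 1
G0 Z1.32
G0 X0.00 Y0.00
G1 X20.65 Y0.00
G1 X20.65 Y10.53
G1 X0.00 Y10.53
G1 X0.00 Y0.00
; layer 2
G0 Z2.64
G0 X0.00 Y0.00
G1 X20.65 Y0.00
G1 X20.65 Y8.43
G1 X0.00 Y8.43
G1 X0.00 Y0.00
; layer 3
G0 Z3.96
G0 X0.00 Y0.00
G1 X20.65 Y0.00
G1 X20.65 Y6.32
G1 X0.00 Y6.32
G1 X0.00 Y0.00
; layer 4
G0 Z5.28
G0 X0.00 Y0.00
G1 X20.65 Y0.00
G1 X20.65 Y4.21
G1 X0.00 Y4.21
G1 X0.00 Y0.00
; layer 5
G0 Z6.60
G0 X0.00 Y0.00
G1 X20.65 Y0.00
G1 X20.65 Y2.11
G1 X0.00 Y2.11
G1 X0.00 Y0.00
M2 ; end

The solid is a wedge (ramp): 20.6 × 12.6 mm base, rising to 7.92 mm along the y=0 edge and sloping linearly to z=0 at y=12.6. Slicing at Δz = 1.32 mm — 6 equal slices spanning the solid's height, so layer i sits at z = i·h/6 — gives 5 non-empty perimeters. Each is a 4-segment closed polygon; G0 lifts to the layer z and rapids to the start vertex, then G1 traces the edges. The cross-section shrinks linearly with z (the slice at the apex is degenerate and omitted).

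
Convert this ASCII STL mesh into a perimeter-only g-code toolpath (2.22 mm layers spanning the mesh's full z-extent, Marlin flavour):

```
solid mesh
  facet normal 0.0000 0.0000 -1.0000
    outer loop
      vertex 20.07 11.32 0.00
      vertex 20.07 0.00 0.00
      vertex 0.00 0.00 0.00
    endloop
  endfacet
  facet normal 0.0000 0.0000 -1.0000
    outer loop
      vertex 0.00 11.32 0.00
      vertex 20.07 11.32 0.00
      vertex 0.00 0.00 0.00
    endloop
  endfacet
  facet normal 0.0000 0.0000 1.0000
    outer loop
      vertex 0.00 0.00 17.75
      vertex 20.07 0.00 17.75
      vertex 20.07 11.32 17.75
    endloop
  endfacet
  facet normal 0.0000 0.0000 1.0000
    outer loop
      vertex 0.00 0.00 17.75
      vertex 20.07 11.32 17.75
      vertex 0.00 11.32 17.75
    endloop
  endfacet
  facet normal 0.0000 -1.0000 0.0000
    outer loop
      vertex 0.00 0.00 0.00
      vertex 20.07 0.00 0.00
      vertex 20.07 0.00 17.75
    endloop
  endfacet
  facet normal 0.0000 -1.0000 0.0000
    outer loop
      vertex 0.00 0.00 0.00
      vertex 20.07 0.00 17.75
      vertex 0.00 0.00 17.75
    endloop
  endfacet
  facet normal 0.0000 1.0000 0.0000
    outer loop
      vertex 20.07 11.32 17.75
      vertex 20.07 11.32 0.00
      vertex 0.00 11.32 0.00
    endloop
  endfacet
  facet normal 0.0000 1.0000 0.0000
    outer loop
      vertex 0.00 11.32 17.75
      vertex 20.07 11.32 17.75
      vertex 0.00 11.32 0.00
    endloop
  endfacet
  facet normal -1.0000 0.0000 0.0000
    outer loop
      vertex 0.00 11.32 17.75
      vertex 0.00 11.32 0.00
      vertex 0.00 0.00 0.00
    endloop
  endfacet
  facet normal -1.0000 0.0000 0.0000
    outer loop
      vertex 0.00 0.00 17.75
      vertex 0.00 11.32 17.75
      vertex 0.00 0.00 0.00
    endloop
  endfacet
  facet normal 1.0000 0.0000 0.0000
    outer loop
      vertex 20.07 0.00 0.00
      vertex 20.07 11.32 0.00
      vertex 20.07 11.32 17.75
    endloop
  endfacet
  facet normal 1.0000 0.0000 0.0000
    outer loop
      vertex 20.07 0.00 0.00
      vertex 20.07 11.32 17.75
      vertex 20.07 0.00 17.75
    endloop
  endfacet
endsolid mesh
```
; perimeter-only toolpath
G21 ; units = mm
G90 ; absolute positioning
G28 ; home
; layer 1
G0 Z2.22
G0 X0.00 Y0.00
G1 X20.07 Y0.00
G1 X20.07 Y11.32
G1 X0.00 Y11.32
G1 X0.00 Y0.00
; layer 2
G0 Z4.44
G0 X0.00 Y0.00
G1 X20.07 Y0.00
G1 X20.07 Y11.32
G1 X0.00 Y11.32
G1 X0.00 Y0.00
; layer 3
G0 Z6.66
G0 X0.00 Y0.00
G1 X20.07 Y0.00
G1 X20.07 Y11.32
G1 X0.00 Y11.32
G1 X0.00 Y0.00
; layer 4
G0 Z8.88
G0 X0.00 Y0.00
G1 X20.07 Y0.00
G1 X20.07 Y11.32
G1 X0.00 Y11.32
G1 X0.00 Y0.00
; layer 5
G0 Z11.09
G0 X0.00 Y0.00
G1 X20.07 Y0.00
G1 X20.07 Y11.32
G1 X0.00 Y11.32
G1 X0.00 Y0.00
; layer 6
G0 Z13.31
G0 X0.00 Y0.00
G1 X20.07 Y0.00
G1 X20.07 Y11.32
G1 X0.00 Y11.32
G1 X0.00 Y0.00
; layer 7
G0 Z15.53
G0 X0.00 Y0.00
G1 X20.07 Y0.00
G1 X20.07 Y11.32
G1 X0.00 Y11.32
G1 X0.00 Y0.00
; layer 8
G0 Z17.75
G0 X0.00 Y0.00
G1 X20.07 Y0.00
G1 X20.07 Y11.32
G1 X0.00 Y11.32
G1 X0.00 Y0.00
M2 ; end

The solid is a rectangular box, roughly 20.1 × 11.3 mm footprint and 17.8 mm tall. Slicing at Δz = 2.22 mm — 8 equal slices spanning the solid's height, so layer i sits at z = i·h/8 — gives 8 non-empty perimeters. Each is a 4-segment closed polygon; G0 lifts to the layer z and rapids to the start vertex, then G1 traces the edges.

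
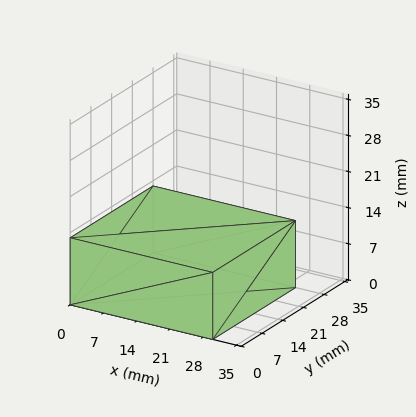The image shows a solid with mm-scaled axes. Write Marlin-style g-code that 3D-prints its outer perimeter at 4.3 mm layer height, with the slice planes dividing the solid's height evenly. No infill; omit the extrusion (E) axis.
Reading the render: the shape is a rectangular box, roughly 30 × 28 mm footprint and 13 mm tall (dimensions read to the nearest mm from the axis ticks). For the g-code, the solid's height is divided into equal slices at the stated Δz and each level perimeter traced with G1 moves after a G0 lift.

; perimeter-only toolpath
G21 ; units = mm
G90 ; absolute positioning
G28 ; home
; layer 1
G0 Z4.3
G0 X0.0 Y0.0
G1 X30.0 Y0.0
G1 X30.0 Y28.0
G1 X0.0 Y28.0
G1 X0.0 Y0.0
; layer 2
G0 Z8.7
G0 X0.0 Y0.0
G1 X30.0 Y0.0
G1 X30.0 Y28.0
G1 X0.0 Y28.0
G1 X0.0 Y0.0
; layer 3
G0 Z13.0
G0 X0.0 Y0.0
G1 X30.0 Y0.0
G1 X30.0 Y28.0
G1 X0.0 Y28.0
G1 X0.0 Y0.0
M2 ; end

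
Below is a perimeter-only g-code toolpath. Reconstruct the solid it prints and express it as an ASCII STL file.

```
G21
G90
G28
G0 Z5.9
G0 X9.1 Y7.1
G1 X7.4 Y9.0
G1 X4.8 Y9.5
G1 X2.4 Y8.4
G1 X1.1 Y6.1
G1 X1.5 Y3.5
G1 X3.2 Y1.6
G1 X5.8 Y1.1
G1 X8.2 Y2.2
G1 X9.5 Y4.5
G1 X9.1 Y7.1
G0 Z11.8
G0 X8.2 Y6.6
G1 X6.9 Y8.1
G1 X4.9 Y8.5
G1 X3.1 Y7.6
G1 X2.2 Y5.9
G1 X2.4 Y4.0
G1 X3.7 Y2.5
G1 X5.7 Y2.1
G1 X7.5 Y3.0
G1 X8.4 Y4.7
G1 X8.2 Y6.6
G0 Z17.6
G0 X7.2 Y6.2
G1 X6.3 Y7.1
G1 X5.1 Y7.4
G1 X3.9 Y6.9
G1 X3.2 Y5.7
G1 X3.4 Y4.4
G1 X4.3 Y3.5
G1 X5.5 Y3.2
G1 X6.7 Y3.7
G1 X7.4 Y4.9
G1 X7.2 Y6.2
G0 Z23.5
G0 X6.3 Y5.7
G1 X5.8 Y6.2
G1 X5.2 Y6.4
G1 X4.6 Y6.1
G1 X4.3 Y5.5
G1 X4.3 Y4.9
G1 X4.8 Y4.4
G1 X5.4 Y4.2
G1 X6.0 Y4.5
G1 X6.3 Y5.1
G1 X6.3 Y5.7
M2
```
solid part
  facet normal 0.0000 0.0000 -1.0000
    outer loop
      vertex 4.7 10.6 0.0
      vertex 7.9 9.9 0.0
      vertex 10.1 7.5 0.0
    endloop
  endfacet
  facet normal 0.0000 0.0000 -1.0000
    outer loop
      vertex 1.7 9.2 0.0
      vertex 4.7 10.6 0.0
      vertex 10.1 7.5 0.0
    endloop
  endfacet
  facet normal 0.0000 0.0000 -1.0000
    outer loop
      vertex 0.1 6.3 0.0
      vertex 1.7 9.2 0.0
      vertex 10.1 7.5 0.0
    endloop
  endfacet
  facet normal 0.0000 0.0000 -1.0000
    outer loop
      vertex 0.5 3.1 0.0
      vertex 0.1 6.3 0.0
      vertex 10.1 7.5 0.0
    endloop
  endfacet
  facet normal 0.0000 0.0000 -1.0000
    outer loop
      vertex 2.7 0.7 0.0
      vertex 0.5 3.1 0.0
      vertex 10.1 7.5 0.0
    endloop
  endfacet
  facet normal 0.0000 0.0000 -1.0000
    outer loop
      vertex 5.9 0.0 0.0
      vertex 2.7 0.7 0.0
      vertex 10.1 7.5 0.0
    endloop
  endfacet
  facet normal 0.0000 0.0000 -1.0000
    outer loop
      vertex 8.9 1.4 0.0
      vertex 5.9 0.0 0.0
      vertex 10.1 7.5 0.0
    endloop
  endfacet
  facet normal 0.0000 0.0000 -1.0000
    outer loop
      vertex 10.5 4.3 0.0
      vertex 8.9 1.4 0.0
      vertex 10.1 7.5 0.0
    endloop
  endfacet
  facet normal 0.7266 0.6661 0.1685
    outer loop
      vertex 10.1 7.5 0.0
      vertex 7.9 9.9 0.0
      vertex 5.3 5.3 29.4
    endloop
  endfacet
  facet normal 0.2106 0.9628 0.1693
    outer loop
      vertex 7.9 9.9 0.0
      vertex 4.7 10.6 0.0
      vertex 5.3 5.3 29.4
    endloop
  endfacet
  facet normal -0.4168 0.8931 0.1695
    outer loop
      vertex 4.7 10.6 0.0
      vertex 1.7 9.2 0.0
      vertex 5.3 5.3 29.4
    endloop
  endfacet
  facet normal -0.8630 0.4761 0.1688
    outer loop
      vertex 1.7 9.2 0.0
      vertex 0.1 6.3 0.0
      vertex 5.3 5.3 29.4
    endloop
  endfacet
  facet normal -0.9780 -0.1223 0.1688
    outer loop
      vertex 0.1 6.3 0.0
      vertex 0.5 3.1 0.0
      vertex 5.3 5.3 29.4
    endloop
  endfacet
  facet normal -0.7266 -0.6661 0.1685
    outer loop
      vertex 0.5 3.1 0.0
      vertex 2.7 0.7 0.0
      vertex 5.3 5.3 29.4
    endloop
  endfacet
  facet normal -0.2106 -0.9628 0.1693
    outer loop
      vertex 2.7 0.7 0.0
      vertex 5.9 0.0 0.0
      vertex 5.3 5.3 29.4
    endloop
  endfacet
  facet normal 0.4168 -0.8931 0.1695
    outer loop
      vertex 5.9 0.0 0.0
      vertex 8.9 1.4 0.0
      vertex 5.3 5.3 29.4
    endloop
  endfacet
  facet normal 0.8630 -0.4761 0.1688
    outer loop
      vertex 8.9 1.4 0.0
      vertex 10.5 4.3 0.0
      vertex 5.3 5.3 29.4
    endloop
  endfacet
  facet normal 0.9780 0.1223 0.1688
    outer loop
      vertex 10.5 4.3 0.0
      vertex 10.1 7.5 0.0
      vertex 5.3 5.3 29.4
    endloop
  endfacet
endsolid part

The G0 Z moves step by Δz≈5.9 mm. The G1 loops shrink linearly with z, so the solid tapers from its base footprint up to z≈29.4. Closing with a flat bottom cap and the tapered top and triangulating gives 18 facets — a regular 10-sided pyramid, base circumscribed radius ≈ 5.3 mm, apex at z ≈ 29.4 mm.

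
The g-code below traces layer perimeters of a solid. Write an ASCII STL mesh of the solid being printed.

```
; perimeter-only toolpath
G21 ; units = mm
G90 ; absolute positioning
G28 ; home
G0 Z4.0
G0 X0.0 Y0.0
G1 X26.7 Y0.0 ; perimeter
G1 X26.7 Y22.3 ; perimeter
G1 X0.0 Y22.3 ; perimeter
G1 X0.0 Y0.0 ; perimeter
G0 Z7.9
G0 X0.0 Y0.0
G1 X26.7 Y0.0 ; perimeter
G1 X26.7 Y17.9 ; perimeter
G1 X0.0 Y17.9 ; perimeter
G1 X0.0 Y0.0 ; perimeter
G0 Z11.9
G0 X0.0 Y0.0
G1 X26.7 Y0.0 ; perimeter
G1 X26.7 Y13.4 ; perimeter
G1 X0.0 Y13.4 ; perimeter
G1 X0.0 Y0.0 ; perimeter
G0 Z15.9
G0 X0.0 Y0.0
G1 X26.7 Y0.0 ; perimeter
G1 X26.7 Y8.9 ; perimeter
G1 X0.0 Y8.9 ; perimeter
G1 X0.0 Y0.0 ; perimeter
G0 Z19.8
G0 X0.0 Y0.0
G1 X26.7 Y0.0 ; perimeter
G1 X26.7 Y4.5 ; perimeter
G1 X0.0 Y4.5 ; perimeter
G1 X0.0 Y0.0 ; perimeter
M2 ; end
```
solid part
  facet normal 0.0000 0.0000 -1.0000
    outer loop
      vertex 26.7 26.8 0.0
      vertex 26.7 0.0 0.0
      vertex 0.0 0.0 0.0
    endloop
  endfacet
  facet normal 0.0000 0.0000 -1.0000
    outer loop
      vertex 0.0 26.8 0.0
      vertex 26.7 26.8 0.0
      vertex 0.0 0.0 0.0
    endloop
  endfacet
  facet normal 0.0000 -1.0000 0.0000
    outer loop
      vertex 0.0 0.0 0.0
      vertex 26.7 0.0 0.0
      vertex 26.7 0.0 23.8
    endloop
  endfacet
  facet normal 0.0000 -1.0000 0.0000
    outer loop
      vertex 0.0 0.0 0.0
      vertex 26.7 0.0 23.8
      vertex 0.0 0.0 23.8
    endloop
  endfacet
  facet normal 0.0000 0.6640 0.7477
    outer loop
      vertex 0.0 0.0 23.8
      vertex 26.7 0.0 23.8
      vertex 26.7 26.8 0.0
    endloop
  endfacet
  facet normal 0.0000 0.6640 0.7477
    outer loop
      vertex 0.0 0.0 23.8
      vertex 26.7 26.8 0.0
      vertex 0.0 26.8 0.0
    endloop
  endfacet
  facet normal -1.0000 0.0000 0.0000
    outer loop
      vertex 0.0 0.0 23.8
      vertex 0.0 26.8 0.0
      vertex 0.0 0.0 0.0
    endloop
  endfacet
  facet normal 1.0000 0.0000 0.0000
    outer loop
      vertex 26.7 0.0 0.0
      vertex 26.7 26.8 0.0
      vertex 26.7 0.0 23.8
    endloop
  endfacet
endsolid part

The G0 Z moves step by Δz≈4.0 mm. The G1 loops shrink linearly with z, so the solid tapers from its base footprint up to z≈23.8. Closing with a flat bottom cap and the tapered top and triangulating gives 8 facets — a wedge (ramp): 26.7 × 26.8 mm base, rising to 23.8 mm along the y=0 edge and sloping linearly to z=0 at y=26.8.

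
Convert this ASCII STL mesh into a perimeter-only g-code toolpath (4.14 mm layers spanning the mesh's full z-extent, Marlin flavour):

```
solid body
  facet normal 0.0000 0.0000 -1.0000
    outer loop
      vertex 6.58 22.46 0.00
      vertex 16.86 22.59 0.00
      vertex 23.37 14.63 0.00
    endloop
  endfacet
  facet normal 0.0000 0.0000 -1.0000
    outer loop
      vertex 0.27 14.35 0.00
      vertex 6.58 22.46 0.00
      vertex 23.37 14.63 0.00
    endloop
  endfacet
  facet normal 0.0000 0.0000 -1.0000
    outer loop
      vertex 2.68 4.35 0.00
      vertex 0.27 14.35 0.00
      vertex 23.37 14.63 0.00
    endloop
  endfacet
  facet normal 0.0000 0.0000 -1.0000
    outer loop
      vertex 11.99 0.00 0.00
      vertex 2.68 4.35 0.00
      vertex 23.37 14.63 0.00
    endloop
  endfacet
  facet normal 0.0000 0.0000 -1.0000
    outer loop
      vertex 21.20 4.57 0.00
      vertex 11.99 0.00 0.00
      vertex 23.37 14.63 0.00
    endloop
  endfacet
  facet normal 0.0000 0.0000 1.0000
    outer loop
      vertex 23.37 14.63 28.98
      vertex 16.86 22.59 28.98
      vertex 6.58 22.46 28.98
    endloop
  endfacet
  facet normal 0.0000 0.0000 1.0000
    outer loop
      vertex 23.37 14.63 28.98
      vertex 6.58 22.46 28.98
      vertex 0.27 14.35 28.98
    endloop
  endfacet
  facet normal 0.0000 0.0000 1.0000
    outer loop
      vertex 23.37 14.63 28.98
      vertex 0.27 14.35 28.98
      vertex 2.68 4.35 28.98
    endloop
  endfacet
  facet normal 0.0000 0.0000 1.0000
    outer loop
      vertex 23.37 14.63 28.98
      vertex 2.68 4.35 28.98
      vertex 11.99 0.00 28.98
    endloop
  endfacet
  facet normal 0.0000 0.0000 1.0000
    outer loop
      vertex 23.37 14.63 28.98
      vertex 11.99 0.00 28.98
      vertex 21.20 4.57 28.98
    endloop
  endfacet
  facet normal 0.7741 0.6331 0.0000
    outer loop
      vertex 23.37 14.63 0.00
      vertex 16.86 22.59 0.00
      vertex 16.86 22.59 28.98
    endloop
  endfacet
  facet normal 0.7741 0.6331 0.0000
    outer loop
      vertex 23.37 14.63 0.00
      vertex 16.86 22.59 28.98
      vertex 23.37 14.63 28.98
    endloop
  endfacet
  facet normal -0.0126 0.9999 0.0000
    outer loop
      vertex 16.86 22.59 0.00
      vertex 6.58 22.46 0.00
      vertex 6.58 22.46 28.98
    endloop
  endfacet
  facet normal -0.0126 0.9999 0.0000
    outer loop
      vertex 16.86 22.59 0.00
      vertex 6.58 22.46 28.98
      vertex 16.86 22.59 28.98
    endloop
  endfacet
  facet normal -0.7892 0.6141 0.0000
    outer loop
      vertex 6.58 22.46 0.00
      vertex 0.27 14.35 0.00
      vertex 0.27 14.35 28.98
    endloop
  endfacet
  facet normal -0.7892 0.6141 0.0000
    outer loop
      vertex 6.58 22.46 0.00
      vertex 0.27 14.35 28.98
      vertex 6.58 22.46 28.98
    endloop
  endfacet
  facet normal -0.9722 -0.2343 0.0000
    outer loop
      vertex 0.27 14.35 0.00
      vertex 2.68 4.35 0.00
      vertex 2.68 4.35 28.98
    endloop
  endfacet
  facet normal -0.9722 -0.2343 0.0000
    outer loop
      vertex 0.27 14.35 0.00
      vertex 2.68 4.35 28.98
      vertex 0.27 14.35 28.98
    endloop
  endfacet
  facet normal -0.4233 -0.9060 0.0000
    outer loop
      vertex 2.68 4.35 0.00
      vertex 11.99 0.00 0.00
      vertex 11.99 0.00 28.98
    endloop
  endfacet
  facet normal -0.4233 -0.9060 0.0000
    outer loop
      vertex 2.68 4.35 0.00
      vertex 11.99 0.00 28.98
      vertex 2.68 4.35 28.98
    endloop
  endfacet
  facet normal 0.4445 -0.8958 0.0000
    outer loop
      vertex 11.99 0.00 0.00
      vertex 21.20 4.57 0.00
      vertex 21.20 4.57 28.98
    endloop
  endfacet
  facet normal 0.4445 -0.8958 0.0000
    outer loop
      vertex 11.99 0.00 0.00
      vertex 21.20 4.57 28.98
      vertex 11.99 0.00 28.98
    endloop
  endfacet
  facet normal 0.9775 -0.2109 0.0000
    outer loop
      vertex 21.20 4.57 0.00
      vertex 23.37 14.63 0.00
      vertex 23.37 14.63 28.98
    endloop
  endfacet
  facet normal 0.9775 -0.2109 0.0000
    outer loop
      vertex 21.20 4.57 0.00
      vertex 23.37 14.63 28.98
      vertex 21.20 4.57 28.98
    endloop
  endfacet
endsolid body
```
; perimeter-only toolpath
G21 ; units = mm
G90 ; absolute positioning
G28 ; home
; layer 1
G0 Z4.14
G0 X23.37 Y14.63
G1 X16.86 Y22.59
G1 X6.58 Y22.46
G1 X0.27 Y14.35
G1 X2.68 Y4.35
G1 X11.99 Y0.00
G1 X21.20 Y4.57
G1 X23.37 Y14.63
; layer 2
G0 Z8.28
G0 X23.37 Y14.63
G1 X16.86 Y22.59
G1 X6.58 Y22.46
G1 X0.27 Y14.35
G1 X2.68 Y4.35
G1 X11.99 Y0.00
G1 X21.20 Y4.57
G1 X23.37 Y14.63
; layer 3
G0 Z12.42
G0 X23.37 Y14.63
G1 X16.86 Y22.59
G1 X6.58 Y22.46
G1 X0.27 Y14.35
G1 X2.68 Y4.35
G1 X11.99 Y0.00
G1 X21.20 Y4.57
G1 X23.37 Y14.63
; layer 4
G0 Z16.56
G0 X23.37 Y14.63
G1 X16.86 Y22.59
G1 X6.58 Y22.46
G1 X0.27 Y14.35
G1 X2.68 Y4.35
G1 X11.99 Y0.00
G1 X21.20 Y4.57
G1 X23.37 Y14.63
; layer 5
G0 Z20.70
G0 X23.37 Y14.63
G1 X16.86 Y22.59
G1 X6.58 Y22.46
G1 X0.27 Y14.35
G1 X2.68 Y4.35
G1 X11.99 Y0.00
G1 X21.20 Y4.57
G1 X23.37 Y14.63
; layer 6
G0 Z24.84
G0 X23.37 Y14.63
G1 X16.86 Y22.59
G1 X6.58 Y22.46
G1 X0.27 Y14.35
G1 X2.68 Y4.35
G1 X11.99 Y0.00
G1 X21.20 Y4.57
G1 X23.37 Y14.63
; layer 7
G0 Z28.98
G0 X23.37 Y14.63
G1 X16.86 Y22.59
G1 X6.58 Y22.46
G1 X0.27 Y14.35
G1 X2.68 Y4.35
G1 X11.99 Y0.00
G1 X21.20 Y4.57
G1 X23.37 Y14.63
M2 ; end

The solid is a regular 7-sided prism (a cylinder approximated with 7 flat sides), circumscribed radius ≈ 11.8 mm, height ≈ 29 mm. Slicing at Δz = 4.14 mm — 7 equal slices spanning the solid's height, so layer i sits at z = i·h/7 — gives 7 non-empty perimeters. Each is a 7-segment closed polygon; G0 lifts to the layer z and rapids to the start vertex, then G1 traces the edges.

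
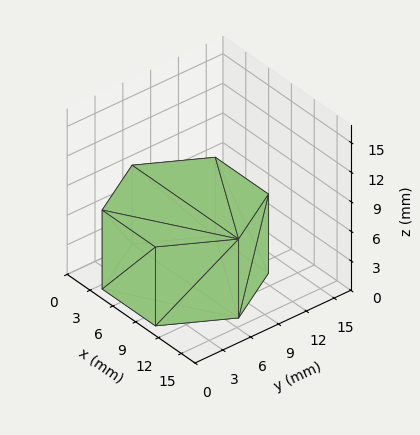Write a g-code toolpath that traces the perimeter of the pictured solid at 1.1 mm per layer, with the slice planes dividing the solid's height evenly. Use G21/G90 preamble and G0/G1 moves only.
Reading the render: the shape is a regular 6-sided prism (a cylinder approximated with 6 flat sides), circumscribed radius ≈ 7 mm, height ≈ 8 mm (dimensions read to the nearest mm from the axis ticks). For the g-code, the solid's height is divided into equal slices at the stated Δz and each level perimeter traced with G1 moves after a G0 lift.

; perimeter-only toolpath
G21 ; units = mm
G90 ; absolute positioning
G28 ; home
; layer 1
G0 Z1.1
G0 X14.0 Y7.0
G1 X10.5 Y13.1
G1 X3.5 Y13.1
G1 X0.0 Y7.0
G1 X3.5 Y0.9
G1 X10.5 Y0.9
G1 X14.0 Y7.0
; layer 2
G0 Z2.3
G0 X14.0 Y7.0
G1 X10.5 Y13.1
G1 X3.5 Y13.1
G1 X0.0 Y7.0
G1 X3.5 Y0.9
G1 X10.5 Y0.9
G1 X14.0 Y7.0
; layer 3
G0 Z3.4
G0 X14.0 Y7.0
G1 X10.5 Y13.1
G1 X3.5 Y13.1
G1 X0.0 Y7.0
G1 X3.5 Y0.9
G1 X10.5 Y0.9
G1 X14.0 Y7.0
; layer 4
G0 Z4.6
G0 X14.0 Y7.0
G1 X10.5 Y13.1
G1 X3.5 Y13.1
G1 X0.0 Y7.0
G1 X3.5 Y0.9
G1 X10.5 Y0.9
G1 X14.0 Y7.0
; layer 5
G0 Z5.7
G0 X14.0 Y7.0
G1 X10.5 Y13.1
G1 X3.5 Y13.1
G1 X0.0 Y7.0
G1 X3.5 Y0.9
G1 X10.5 Y0.9
G1 X14.0 Y7.0
; layer 6
G0 Z6.9
G0 X14.0 Y7.0
G1 X10.5 Y13.1
G1 X3.5 Y13.1
G1 X0.0 Y7.0
G1 X3.5 Y0.9
G1 X10.5 Y0.9
G1 X14.0 Y7.0
; layer 7
G0 Z8.0
G0 X14.0 Y7.0
G1 X10.5 Y13.1
G1 X3.5 Y13.1
G1 X0.0 Y7.0
G1 X3.5 Y0.9
G1 X10.5 Y0.9
G1 X14.0 Y7.0
M2 ; end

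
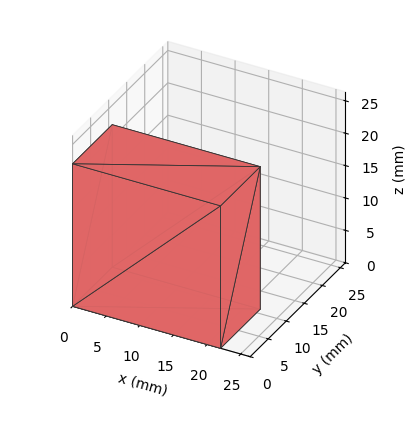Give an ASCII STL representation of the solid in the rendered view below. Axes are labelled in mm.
Reading the render: the shape is a rectangular box, roughly 22 × 11 mm footprint and 22 mm tall (dimensions read to the nearest mm from the axis ticks). For the STL, each face is triangulated and given an outward normal.

solid part
  facet normal 0.0000 0.0000 -1.0000
    outer loop
      vertex 22.000 11.000 0.000
      vertex 22.000 0.000 0.000
      vertex 0.000 0.000 0.000
    endloop
  endfacet
  facet normal 0.0000 0.0000 -1.0000
    outer loop
      vertex 0.000 11.000 0.000
      vertex 22.000 11.000 0.000
      vertex 0.000 0.000 0.000
    endloop
  endfacet
  facet normal 0.0000 0.0000 1.0000
    outer loop
      vertex 0.000 0.000 22.000
      vertex 22.000 0.000 22.000
      vertex 22.000 11.000 22.000
    endloop
  endfacet
  facet normal 0.0000 0.0000 1.0000
    outer loop
      vertex 0.000 0.000 22.000
      vertex 22.000 11.000 22.000
      vertex 0.000 11.000 22.000
    endloop
  endfacet
  facet normal 0.0000 -1.0000 0.0000
    outer loop
      vertex 0.000 0.000 0.000
      vertex 22.000 0.000 0.000
      vertex 22.000 0.000 22.000
    endloop
  endfacet
  facet normal 0.0000 -1.0000 0.0000
    outer loop
      vertex 0.000 0.000 0.000
      vertex 22.000 0.000 22.000
      vertex 0.000 0.000 22.000
    endloop
  endfacet
  facet normal 0.0000 1.0000 0.0000
    outer loop
      vertex 22.000 11.000 22.000
      vertex 22.000 11.000 0.000
      vertex 0.000 11.000 0.000
    endloop
  endfacet
  facet normal 0.0000 1.0000 0.0000
    outer loop
      vertex 0.000 11.000 22.000
      vertex 22.000 11.000 22.000
      vertex 0.000 11.000 0.000
    endloop
  endfacet
  facet normal -1.0000 0.0000 0.0000
    outer loop
      vertex 0.000 11.000 22.000
      vertex 0.000 11.000 0.000
      vertex 0.000 0.000 0.000
    endloop
  endfacet
  facet normal -1.0000 0.0000 0.0000
    outer loop
      vertex 0.000 0.000 22.000
      vertex 0.000 11.000 22.000
      vertex 0.000 0.000 0.000
    endloop
  endfacet
  facet normal 1.0000 0.0000 0.0000
    outer loop
      vertex 22.000 0.000 0.000
      vertex 22.000 11.000 0.000
      vertex 22.000 11.000 22.000
    endloop
  endfacet
  facet normal 1.0000 0.0000 0.0000
    outer loop
      vertex 22.000 0.000 0.000
      vertex 22.000 11.000 22.000
      vertex 22.000 0.000 22.000
    endloop
  endfacet
endsolid part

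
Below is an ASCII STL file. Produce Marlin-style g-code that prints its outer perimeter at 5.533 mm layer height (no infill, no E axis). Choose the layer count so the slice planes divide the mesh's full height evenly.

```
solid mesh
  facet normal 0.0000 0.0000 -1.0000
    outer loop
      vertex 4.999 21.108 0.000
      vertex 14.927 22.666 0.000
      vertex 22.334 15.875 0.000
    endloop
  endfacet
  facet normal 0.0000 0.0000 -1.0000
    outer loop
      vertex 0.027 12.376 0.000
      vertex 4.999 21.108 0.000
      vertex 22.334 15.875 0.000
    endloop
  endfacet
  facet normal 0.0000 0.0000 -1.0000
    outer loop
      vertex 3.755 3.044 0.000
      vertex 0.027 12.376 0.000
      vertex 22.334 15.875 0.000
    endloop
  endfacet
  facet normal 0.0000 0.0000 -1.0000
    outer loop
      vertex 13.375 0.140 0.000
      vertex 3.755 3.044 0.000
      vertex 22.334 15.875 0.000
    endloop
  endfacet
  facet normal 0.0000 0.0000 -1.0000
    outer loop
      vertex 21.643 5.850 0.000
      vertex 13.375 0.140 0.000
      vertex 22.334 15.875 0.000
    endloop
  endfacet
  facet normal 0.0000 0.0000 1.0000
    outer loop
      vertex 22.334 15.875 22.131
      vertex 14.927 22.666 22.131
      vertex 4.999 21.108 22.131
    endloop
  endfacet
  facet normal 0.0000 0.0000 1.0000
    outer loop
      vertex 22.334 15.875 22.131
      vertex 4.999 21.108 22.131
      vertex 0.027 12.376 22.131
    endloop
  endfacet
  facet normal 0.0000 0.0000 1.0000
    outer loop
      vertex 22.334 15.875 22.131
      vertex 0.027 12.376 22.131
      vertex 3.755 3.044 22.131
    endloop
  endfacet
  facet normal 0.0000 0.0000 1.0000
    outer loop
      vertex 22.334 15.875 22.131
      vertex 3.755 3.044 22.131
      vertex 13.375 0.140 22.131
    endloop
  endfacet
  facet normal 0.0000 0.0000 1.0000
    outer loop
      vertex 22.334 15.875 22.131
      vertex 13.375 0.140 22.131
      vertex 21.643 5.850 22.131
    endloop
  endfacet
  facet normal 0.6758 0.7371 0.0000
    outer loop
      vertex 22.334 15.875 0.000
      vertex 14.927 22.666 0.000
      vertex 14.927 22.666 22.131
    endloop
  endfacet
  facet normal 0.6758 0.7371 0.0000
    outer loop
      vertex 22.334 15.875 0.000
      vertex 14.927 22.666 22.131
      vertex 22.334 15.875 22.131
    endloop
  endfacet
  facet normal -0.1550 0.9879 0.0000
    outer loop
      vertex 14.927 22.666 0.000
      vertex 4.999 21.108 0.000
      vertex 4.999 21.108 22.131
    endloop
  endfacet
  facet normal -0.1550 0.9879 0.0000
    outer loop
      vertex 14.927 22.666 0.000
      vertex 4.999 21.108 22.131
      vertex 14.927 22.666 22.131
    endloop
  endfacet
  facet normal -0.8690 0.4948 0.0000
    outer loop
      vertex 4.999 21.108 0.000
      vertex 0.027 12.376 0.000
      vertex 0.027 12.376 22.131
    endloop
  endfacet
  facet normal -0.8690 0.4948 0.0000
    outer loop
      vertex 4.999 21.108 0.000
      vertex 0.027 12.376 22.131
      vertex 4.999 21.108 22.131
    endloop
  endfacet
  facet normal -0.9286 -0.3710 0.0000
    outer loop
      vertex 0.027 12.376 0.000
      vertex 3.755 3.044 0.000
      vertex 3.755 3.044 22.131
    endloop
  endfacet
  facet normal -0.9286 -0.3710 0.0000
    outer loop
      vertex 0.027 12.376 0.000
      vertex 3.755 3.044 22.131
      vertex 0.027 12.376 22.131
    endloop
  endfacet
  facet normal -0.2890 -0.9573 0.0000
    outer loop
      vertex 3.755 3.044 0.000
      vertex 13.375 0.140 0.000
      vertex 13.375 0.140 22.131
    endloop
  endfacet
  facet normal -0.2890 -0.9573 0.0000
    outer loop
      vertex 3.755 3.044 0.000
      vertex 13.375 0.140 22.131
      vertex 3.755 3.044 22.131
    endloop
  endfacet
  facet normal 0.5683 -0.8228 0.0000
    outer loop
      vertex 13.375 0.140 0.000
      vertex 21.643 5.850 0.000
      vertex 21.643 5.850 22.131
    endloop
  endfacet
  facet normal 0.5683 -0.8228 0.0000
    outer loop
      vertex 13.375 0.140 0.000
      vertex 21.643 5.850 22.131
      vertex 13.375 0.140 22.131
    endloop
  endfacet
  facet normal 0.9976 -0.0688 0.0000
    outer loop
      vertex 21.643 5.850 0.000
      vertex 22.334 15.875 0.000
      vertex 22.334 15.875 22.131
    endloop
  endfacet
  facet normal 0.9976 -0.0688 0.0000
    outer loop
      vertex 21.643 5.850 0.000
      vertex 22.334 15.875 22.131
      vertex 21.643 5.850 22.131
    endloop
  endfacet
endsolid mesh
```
; perimeter-only toolpath
G21 ; units = mm
G90 ; absolute positioning
G28 ; home
; layer 1
G0 Z5.533
G0 X22.334 Y15.875
G1 X14.927 Y22.666
G1 X4.999 Y21.108
G1 X0.027 Y12.376
G1 X3.755 Y3.044
G1 X13.375 Y0.140
G1 X21.643 Y5.850
G1 X22.334 Y15.875
; layer 2
G0 Z11.066
G0 X22.334 Y15.875
G1 X14.927 Y22.666
G1 X4.999 Y21.108
G1 X0.027 Y12.376
G1 X3.755 Y3.044
G1 X13.375 Y0.140
G1 X21.643 Y5.850
G1 X22.334 Y15.875
; layer 3
G0 Z16.598
G0 X22.334 Y15.875
G1 X14.927 Y22.666
G1 X4.999 Y21.108
G1 X0.027 Y12.376
G1 X3.755 Y3.044
G1 X13.375 Y0.140
G1 X21.643 Y5.850
G1 X22.334 Y15.875
; layer 4
G0 Z22.131
G0 X22.334 Y15.875
G1 X14.927 Y22.666
G1 X4.999 Y21.108
G1 X0.027 Y12.376
G1 X3.755 Y3.044
G1 X13.375 Y0.140
G1 X21.643 Y5.850
G1 X22.334 Y15.875
M2 ; end

The solid is a regular 7-sided prism (a cylinder approximated with 7 flat sides), circumscribed radius ≈ 11.6 mm, height ≈ 22.1 mm. Slicing at Δz = 5.533 mm — 4 equal slices spanning the solid's height, so layer i sits at z = i·h/4 — gives 4 non-empty perimeters. Each is a 7-segment closed polygon; G0 lifts to the layer z and rapids to the start vertex, then G1 traces the edges.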